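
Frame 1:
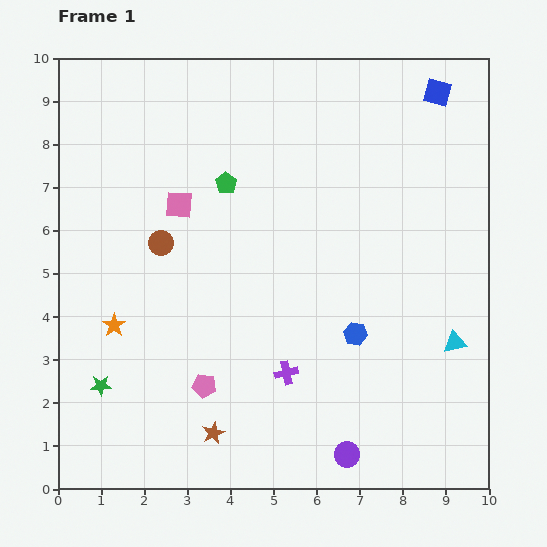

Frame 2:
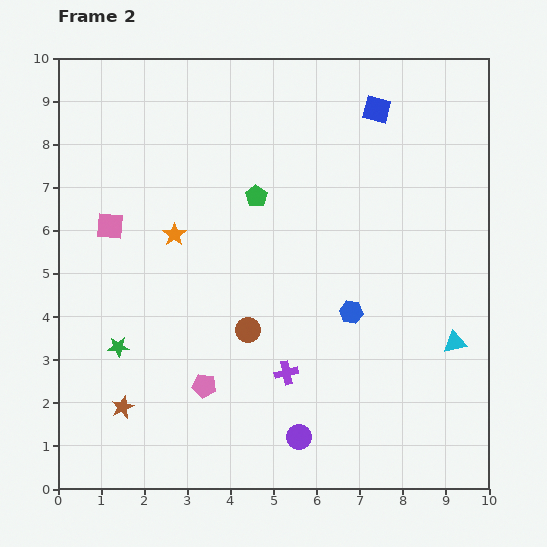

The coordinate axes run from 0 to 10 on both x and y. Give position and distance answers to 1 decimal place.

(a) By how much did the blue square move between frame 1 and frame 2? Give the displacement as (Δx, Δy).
(-1.4, -0.4)

The blue square was at (8.8, 9.2) in frame 1 and (7.4, 8.8) in frame 2.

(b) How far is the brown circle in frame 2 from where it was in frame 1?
2.8

The brown circle moved from (2.4, 5.7) to (4.4, 3.7), a distance of √(2.0² + 2.0²) ≈ 2.8.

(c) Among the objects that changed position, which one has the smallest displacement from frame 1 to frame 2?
the blue hexagon

(moved 0.5)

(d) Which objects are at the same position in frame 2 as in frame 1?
the purple cross, the cyan triangle, the pink pentagon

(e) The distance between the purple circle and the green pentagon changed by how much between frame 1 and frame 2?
-1.2

Distance in frame 1: 6.9. Distance in frame 2: 5.7.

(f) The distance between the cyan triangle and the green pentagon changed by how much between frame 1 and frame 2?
-0.8

Distance in frame 1: 6.5. Distance in frame 2: 5.7.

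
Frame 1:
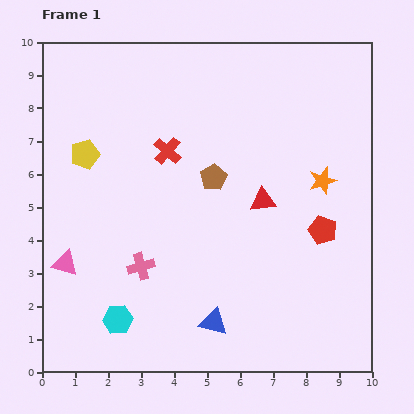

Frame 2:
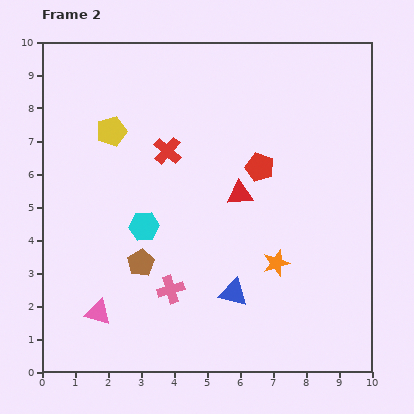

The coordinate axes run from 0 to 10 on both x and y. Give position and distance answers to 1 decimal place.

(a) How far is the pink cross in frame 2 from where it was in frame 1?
1.1

The pink cross moved from (3.0, 3.2) to (3.9, 2.5), a distance of √(0.9² + 0.7²) ≈ 1.1.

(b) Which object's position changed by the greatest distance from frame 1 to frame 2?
the brown pentagon

(moved 3.4; next 2.9)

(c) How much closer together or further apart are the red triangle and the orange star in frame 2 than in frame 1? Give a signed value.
+0.5

Distance in frame 1: 1.9. Distance in frame 2: 2.4.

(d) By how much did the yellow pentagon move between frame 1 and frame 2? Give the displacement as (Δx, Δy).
(0.8, 0.7)

The yellow pentagon was at (1.3, 6.6) in frame 1 and (2.1, 7.3) in frame 2.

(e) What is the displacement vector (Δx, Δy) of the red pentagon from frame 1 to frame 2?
(-1.9, 1.9)

The red pentagon was at (8.5, 4.3) in frame 1 and (6.6, 6.2) in frame 2.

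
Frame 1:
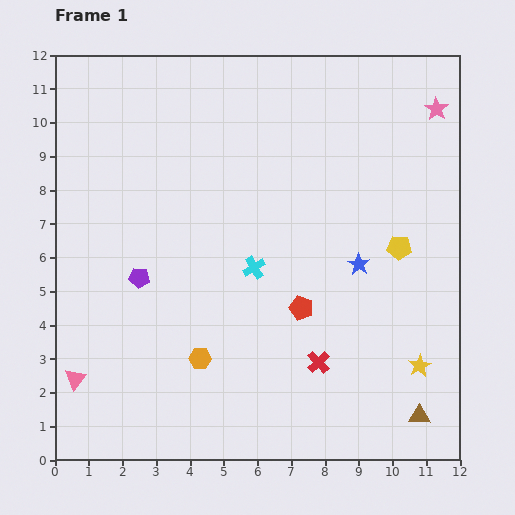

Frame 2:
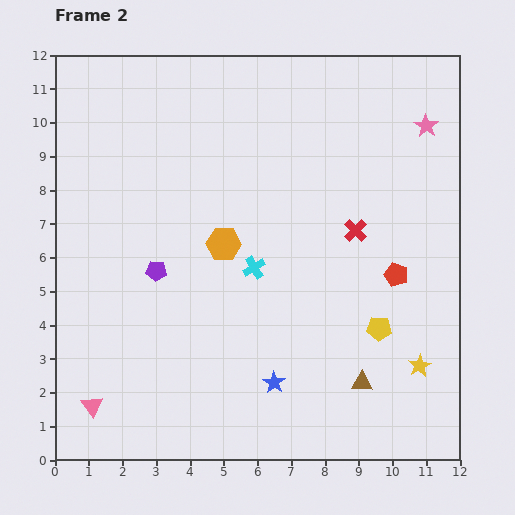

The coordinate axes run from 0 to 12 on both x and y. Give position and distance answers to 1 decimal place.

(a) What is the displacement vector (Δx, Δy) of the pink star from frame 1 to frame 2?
(-0.3, -0.5)

The pink star was at (11.3, 10.4) in frame 1 and (11.0, 9.9) in frame 2.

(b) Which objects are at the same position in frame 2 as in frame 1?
the cyan cross, the yellow star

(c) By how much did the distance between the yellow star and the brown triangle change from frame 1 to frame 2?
+0.3

Distance in frame 1: 1.5. Distance in frame 2: 1.8.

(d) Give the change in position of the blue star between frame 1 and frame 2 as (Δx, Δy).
(-2.5, -3.5)

The blue star was at (9.0, 5.8) in frame 1 and (6.5, 2.3) in frame 2.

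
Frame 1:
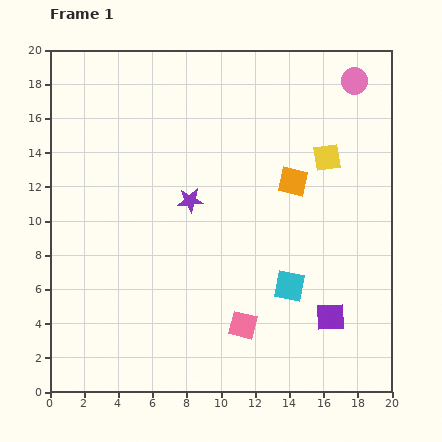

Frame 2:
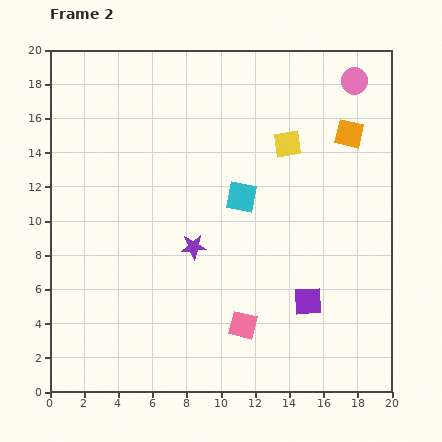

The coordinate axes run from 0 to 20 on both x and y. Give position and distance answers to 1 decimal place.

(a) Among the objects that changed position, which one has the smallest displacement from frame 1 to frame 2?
the purple square

(moved 1.6)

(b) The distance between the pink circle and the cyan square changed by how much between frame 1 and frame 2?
-3.1

Distance in frame 1: 12.6. Distance in frame 2: 9.5.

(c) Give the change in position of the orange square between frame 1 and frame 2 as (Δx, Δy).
(3.3, 2.8)

The orange square was at (14.2, 12.3) in frame 1 and (17.5, 15.1) in frame 2.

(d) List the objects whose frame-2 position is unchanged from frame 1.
the pink circle, the pink square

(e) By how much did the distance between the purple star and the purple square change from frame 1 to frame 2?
-3.3

Distance in frame 1: 10.7. Distance in frame 2: 7.4.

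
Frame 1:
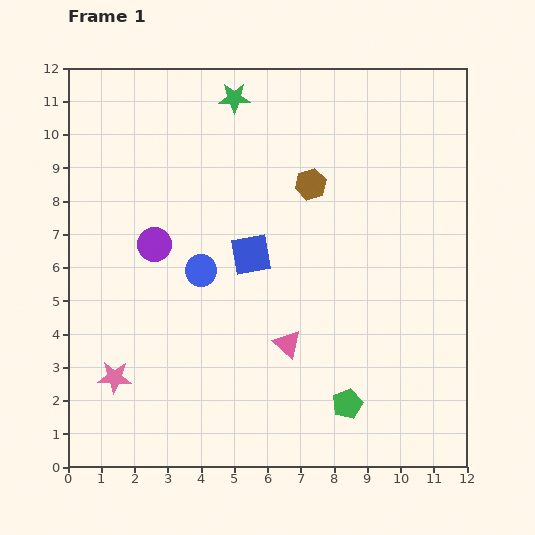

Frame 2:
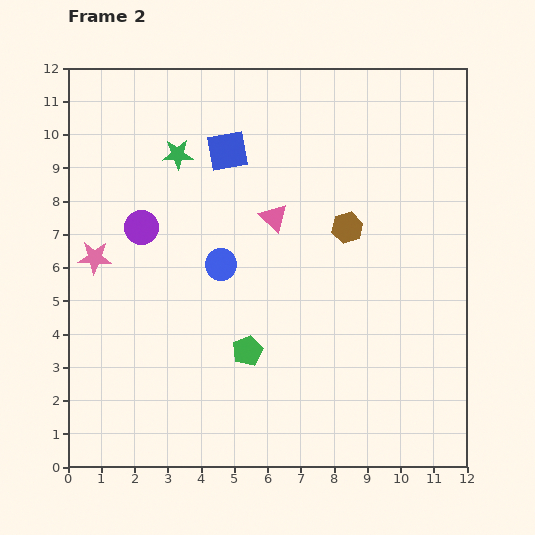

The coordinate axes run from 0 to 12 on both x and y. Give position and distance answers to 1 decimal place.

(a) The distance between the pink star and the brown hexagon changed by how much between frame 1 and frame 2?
-0.6

Distance in frame 1: 8.3. Distance in frame 2: 7.7.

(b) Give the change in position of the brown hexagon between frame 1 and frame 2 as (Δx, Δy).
(1.1, -1.3)

The brown hexagon was at (7.3, 8.5) in frame 1 and (8.4, 7.2) in frame 2.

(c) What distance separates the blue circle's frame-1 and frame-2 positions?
0.6

The blue circle moved from (4.0, 5.9) to (4.6, 6.1), a distance of √(0.6² + 0.2²) ≈ 0.6.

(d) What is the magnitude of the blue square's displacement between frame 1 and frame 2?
3.2

The blue square moved from (5.5, 6.4) to (4.8, 9.5), a distance of √(0.7² + 3.1²) ≈ 3.2.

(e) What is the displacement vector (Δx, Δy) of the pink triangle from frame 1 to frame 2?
(-0.4, 3.8)

The pink triangle was at (6.6, 3.7) in frame 1 and (6.2, 7.5) in frame 2.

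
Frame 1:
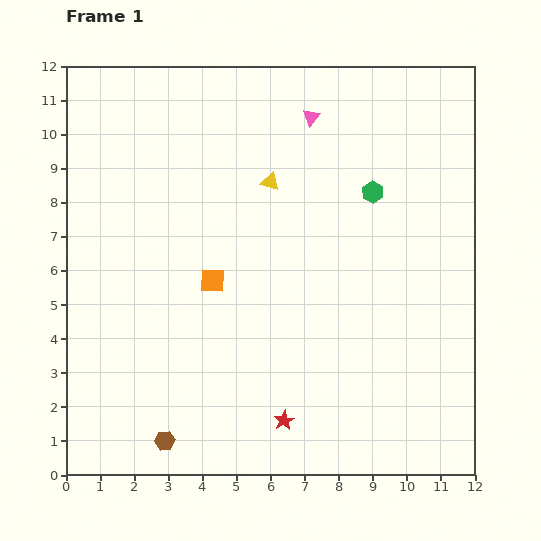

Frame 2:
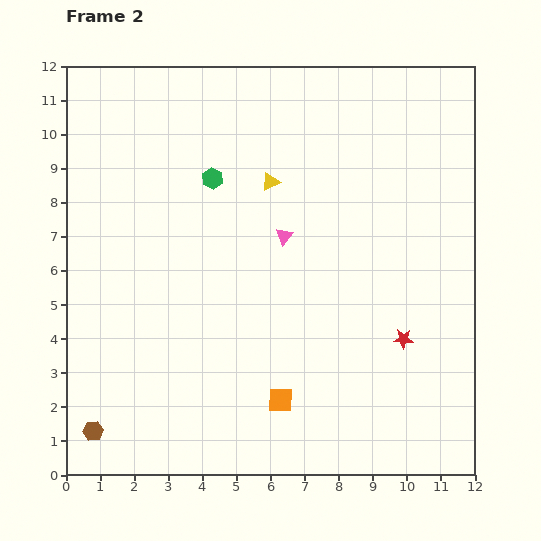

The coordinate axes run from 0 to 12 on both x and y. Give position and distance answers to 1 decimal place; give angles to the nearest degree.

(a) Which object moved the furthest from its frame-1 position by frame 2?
the green hexagon

(moved 4.7; next 4.2)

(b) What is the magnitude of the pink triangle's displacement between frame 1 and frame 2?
3.6

The pink triangle moved from (7.2, 10.5) to (6.4, 7.0), a distance of √(0.8² + 3.5²) ≈ 3.6.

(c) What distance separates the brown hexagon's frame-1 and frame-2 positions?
2.1

The brown hexagon moved from (2.9, 1.0) to (0.8, 1.3), a distance of √(2.1² + 0.3²) ≈ 2.1.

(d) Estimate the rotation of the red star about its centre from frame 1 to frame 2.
30° clockwise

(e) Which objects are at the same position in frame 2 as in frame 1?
the yellow triangle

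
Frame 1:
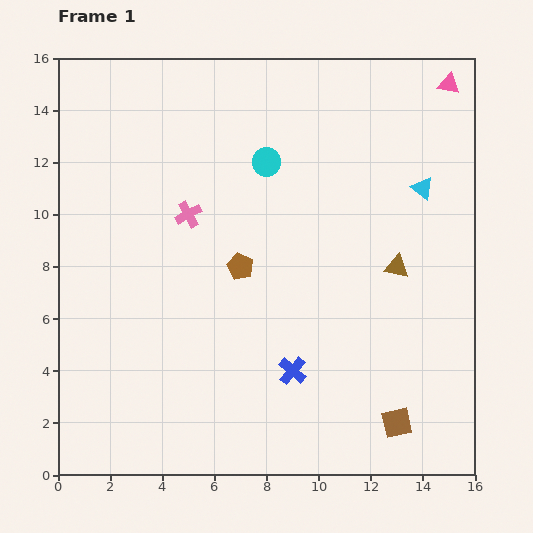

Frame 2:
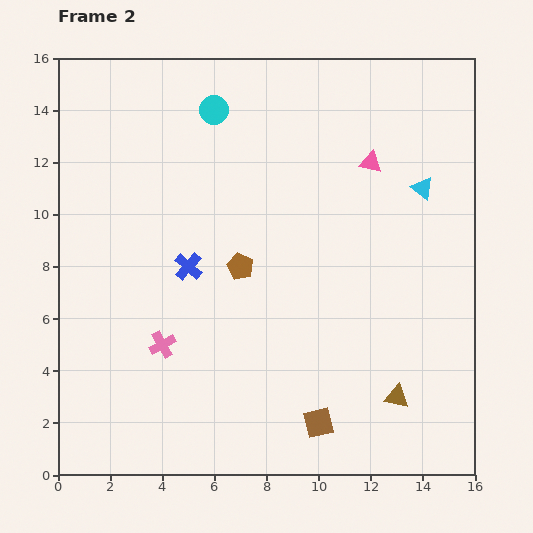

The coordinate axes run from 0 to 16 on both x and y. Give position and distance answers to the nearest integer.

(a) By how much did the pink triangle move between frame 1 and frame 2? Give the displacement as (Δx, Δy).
(-3, -3)

The pink triangle was at (15, 15) in frame 1 and (12, 12) in frame 2.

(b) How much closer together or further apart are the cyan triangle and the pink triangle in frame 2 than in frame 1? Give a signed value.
-2

Distance in frame 1: 4. Distance in frame 2: 2.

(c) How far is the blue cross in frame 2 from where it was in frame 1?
6

The blue cross moved from (9, 4) to (5, 8), a distance of √(4² + 4²) ≈ 6.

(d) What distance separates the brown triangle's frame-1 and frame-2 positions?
5

The brown triangle moved from (13, 8) to (13, 3), a distance of √(0² + 5²) ≈ 5.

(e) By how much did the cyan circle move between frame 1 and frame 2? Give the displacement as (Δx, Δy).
(-2, 2)

The cyan circle was at (8, 12) in frame 1 and (6, 14) in frame 2.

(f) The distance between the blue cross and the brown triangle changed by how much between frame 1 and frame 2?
+3

Distance in frame 1: 6. Distance in frame 2: 9.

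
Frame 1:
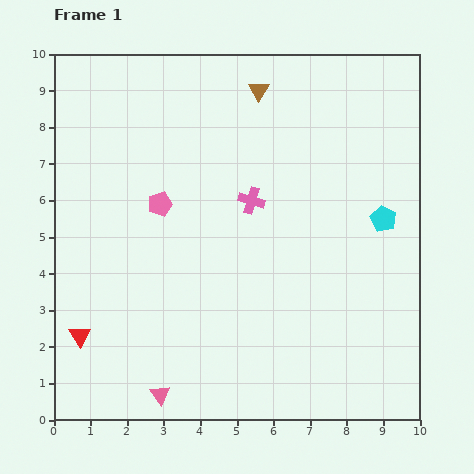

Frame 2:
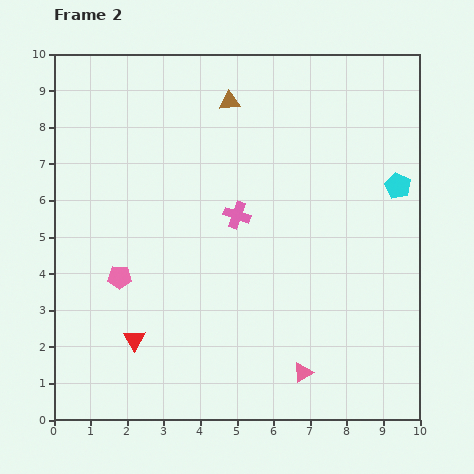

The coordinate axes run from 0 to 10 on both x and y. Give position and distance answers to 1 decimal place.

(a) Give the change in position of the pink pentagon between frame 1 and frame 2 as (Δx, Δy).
(-1.1, -2.0)

The pink pentagon was at (2.9, 5.9) in frame 1 and (1.8, 3.9) in frame 2.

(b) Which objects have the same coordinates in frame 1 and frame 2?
none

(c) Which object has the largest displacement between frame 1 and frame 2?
the pink triangle

(moved 3.9; next 2.3)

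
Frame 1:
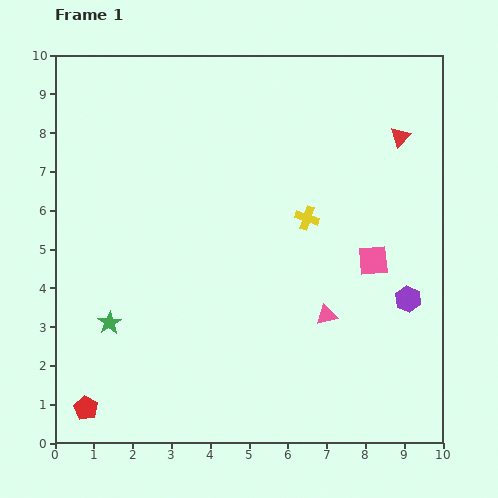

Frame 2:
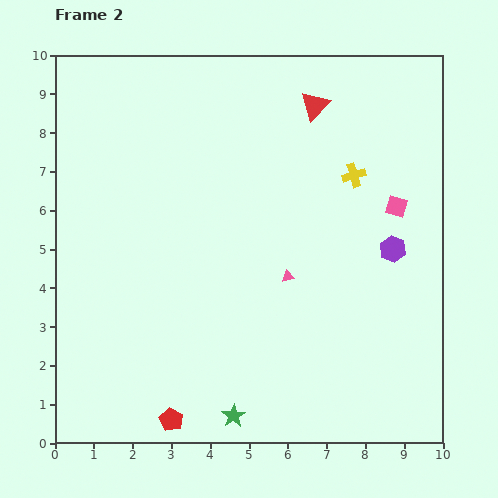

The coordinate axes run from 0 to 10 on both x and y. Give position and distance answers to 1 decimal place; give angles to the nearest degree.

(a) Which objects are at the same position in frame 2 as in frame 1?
none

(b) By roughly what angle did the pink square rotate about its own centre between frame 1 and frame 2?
21° clockwise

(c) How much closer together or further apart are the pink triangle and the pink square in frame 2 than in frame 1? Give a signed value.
+1.5

Distance in frame 1: 1.8. Distance in frame 2: 3.3.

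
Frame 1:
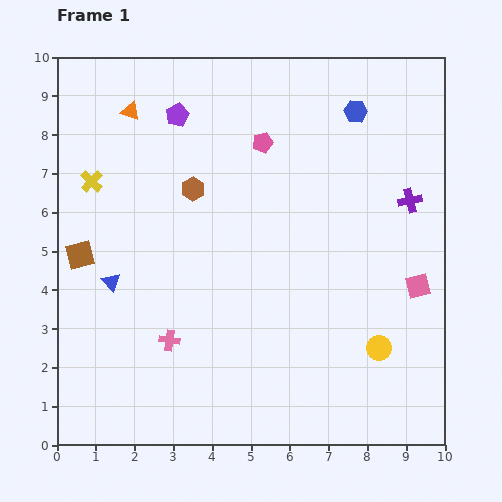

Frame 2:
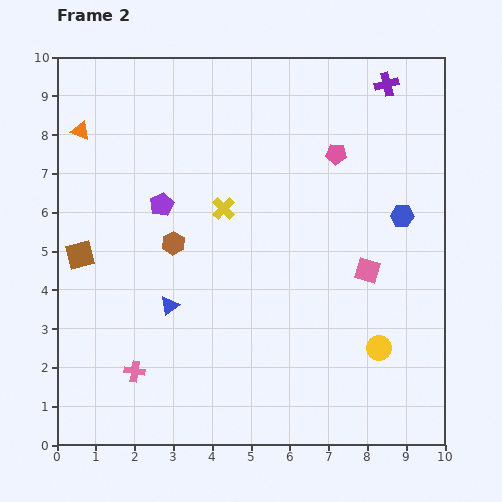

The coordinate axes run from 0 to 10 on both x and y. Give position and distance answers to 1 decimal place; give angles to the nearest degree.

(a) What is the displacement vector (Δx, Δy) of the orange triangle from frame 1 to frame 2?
(-1.3, -0.5)

The orange triangle was at (1.9, 8.6) in frame 1 and (0.6, 8.1) in frame 2.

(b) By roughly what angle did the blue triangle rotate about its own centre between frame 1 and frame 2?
37° clockwise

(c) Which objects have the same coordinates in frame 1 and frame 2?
the brown square, the yellow circle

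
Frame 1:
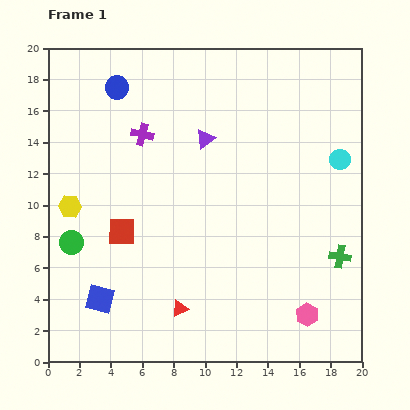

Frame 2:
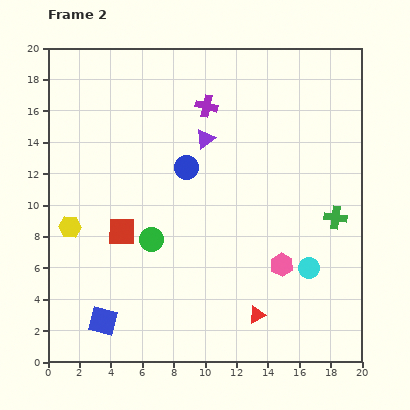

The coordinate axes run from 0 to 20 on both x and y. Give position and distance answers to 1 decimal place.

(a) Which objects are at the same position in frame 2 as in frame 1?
the purple triangle, the red square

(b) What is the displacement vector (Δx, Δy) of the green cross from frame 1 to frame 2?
(-0.3, 2.5)

The green cross was at (18.6, 6.7) in frame 1 and (18.3, 9.2) in frame 2.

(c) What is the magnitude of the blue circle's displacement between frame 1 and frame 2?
6.7

The blue circle moved from (4.4, 17.5) to (8.8, 12.4), a distance of √(4.4² + 5.1²) ≈ 6.7.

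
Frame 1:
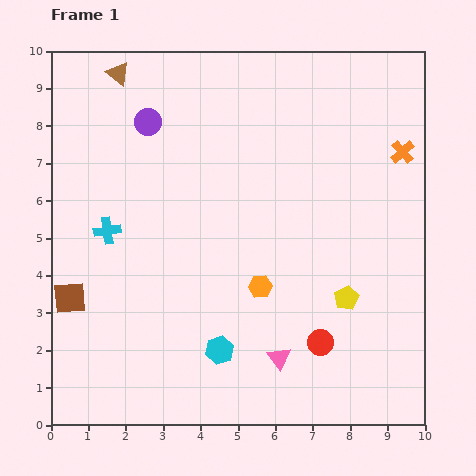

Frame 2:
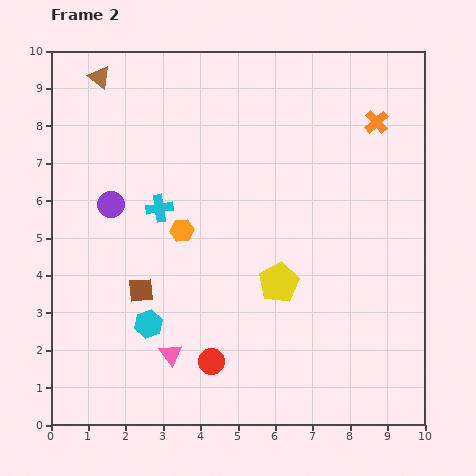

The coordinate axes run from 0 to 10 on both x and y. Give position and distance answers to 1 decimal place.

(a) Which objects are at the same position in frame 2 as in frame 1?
none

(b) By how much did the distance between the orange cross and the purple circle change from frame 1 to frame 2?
+0.6

Distance in frame 1: 6.8. Distance in frame 2: 7.4.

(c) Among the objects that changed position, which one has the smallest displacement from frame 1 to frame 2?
the brown triangle

(moved 0.5)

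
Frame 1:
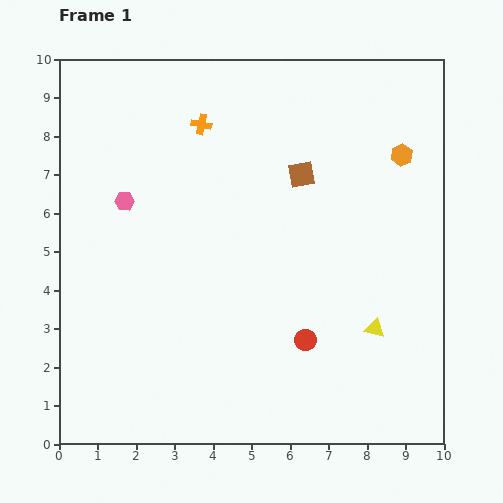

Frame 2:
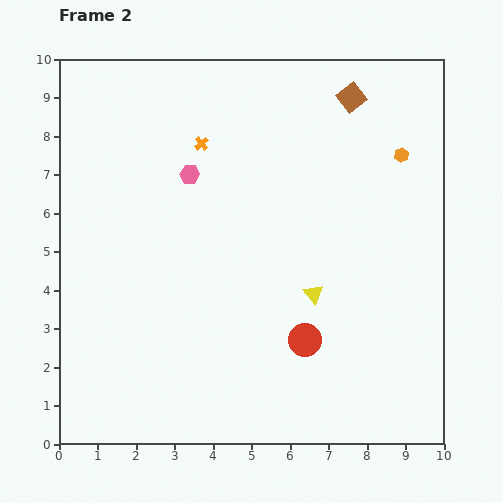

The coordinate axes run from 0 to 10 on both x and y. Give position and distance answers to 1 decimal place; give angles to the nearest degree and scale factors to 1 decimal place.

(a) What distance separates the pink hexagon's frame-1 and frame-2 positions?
1.8

The pink hexagon moved from (1.7, 6.3) to (3.4, 7.0), a distance of √(1.7² + 0.7²) ≈ 1.8.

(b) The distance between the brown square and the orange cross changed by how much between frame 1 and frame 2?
+1.2

Distance in frame 1: 2.9. Distance in frame 2: 4.1.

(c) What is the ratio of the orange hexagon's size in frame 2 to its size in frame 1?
0.7×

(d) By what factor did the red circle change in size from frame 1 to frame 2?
1.5×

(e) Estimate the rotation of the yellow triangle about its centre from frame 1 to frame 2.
36° clockwise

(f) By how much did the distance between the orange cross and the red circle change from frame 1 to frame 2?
-0.4

Distance in frame 1: 6.2. Distance in frame 2: 5.8.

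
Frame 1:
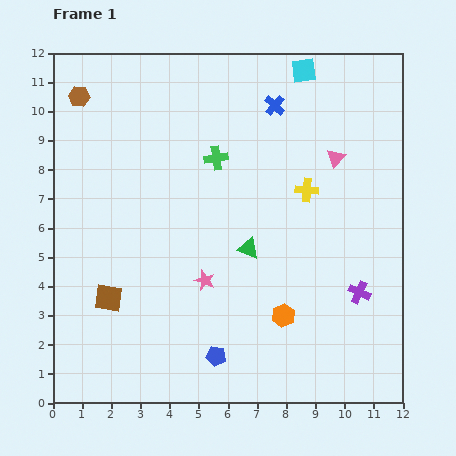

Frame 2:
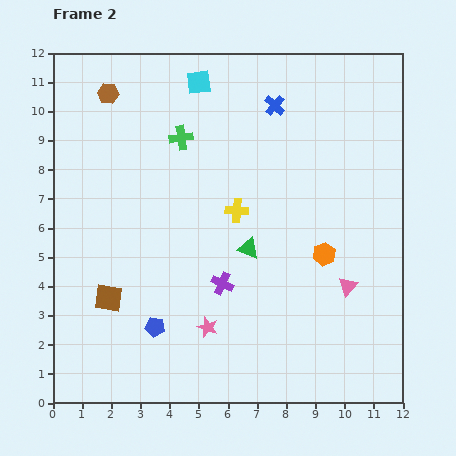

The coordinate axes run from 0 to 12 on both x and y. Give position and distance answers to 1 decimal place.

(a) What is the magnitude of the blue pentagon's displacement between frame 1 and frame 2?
2.3

The blue pentagon moved from (5.6, 1.6) to (3.5, 2.6), a distance of √(2.1² + 1.0²) ≈ 2.3.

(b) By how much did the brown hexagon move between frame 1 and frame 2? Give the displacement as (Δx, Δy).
(1.0, 0.1)

The brown hexagon was at (0.9, 10.5) in frame 1 and (1.9, 10.6) in frame 2.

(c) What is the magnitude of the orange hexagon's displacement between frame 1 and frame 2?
2.5

The orange hexagon moved from (7.9, 3.0) to (9.3, 5.1), a distance of √(1.4² + 2.1²) ≈ 2.5.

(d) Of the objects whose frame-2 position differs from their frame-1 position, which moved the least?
the brown hexagon

(moved 1.0)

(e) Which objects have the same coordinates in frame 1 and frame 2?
the brown square, the blue cross, the green triangle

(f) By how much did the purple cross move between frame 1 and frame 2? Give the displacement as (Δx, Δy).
(-4.7, 0.3)

The purple cross was at (10.5, 3.8) in frame 1 and (5.8, 4.1) in frame 2.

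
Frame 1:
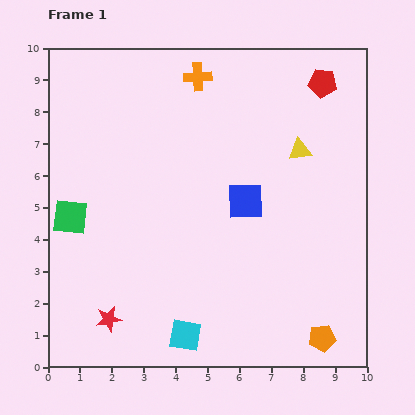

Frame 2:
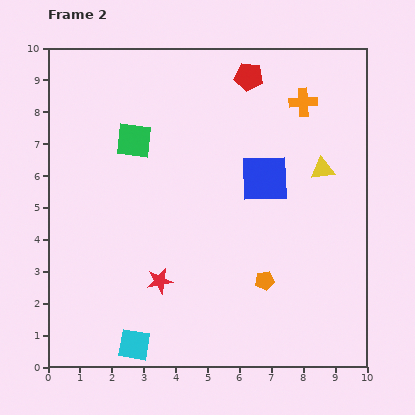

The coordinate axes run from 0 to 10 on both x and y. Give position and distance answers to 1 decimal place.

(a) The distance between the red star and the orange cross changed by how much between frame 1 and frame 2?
-0.9

Distance in frame 1: 8.1. Distance in frame 2: 7.2.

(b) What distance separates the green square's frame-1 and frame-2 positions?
3.1

The green square moved from (0.7, 4.7) to (2.7, 7.1), a distance of √(2.0² + 2.4²) ≈ 3.1.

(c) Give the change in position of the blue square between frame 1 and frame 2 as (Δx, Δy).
(0.6, 0.7)

The blue square was at (6.2, 5.2) in frame 1 and (6.8, 5.9) in frame 2.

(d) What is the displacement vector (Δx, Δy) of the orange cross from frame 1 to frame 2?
(3.3, -0.8)

The orange cross was at (4.7, 9.1) in frame 1 and (8.0, 8.3) in frame 2.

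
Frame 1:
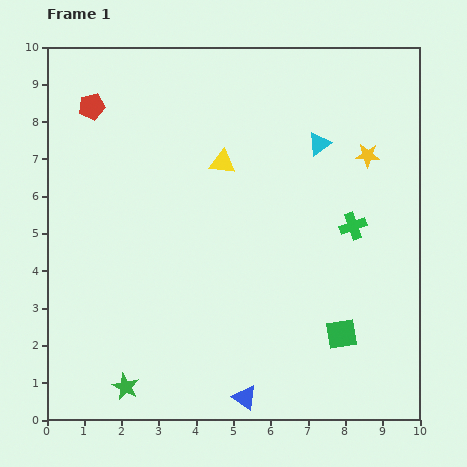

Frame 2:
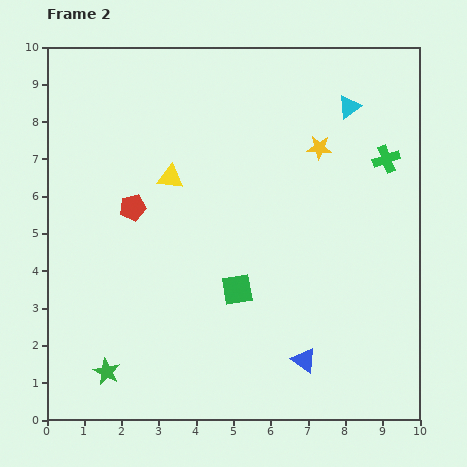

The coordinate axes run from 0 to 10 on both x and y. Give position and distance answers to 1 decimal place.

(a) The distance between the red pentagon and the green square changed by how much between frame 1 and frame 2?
-5.5

Distance in frame 1: 9.1. Distance in frame 2: 3.6.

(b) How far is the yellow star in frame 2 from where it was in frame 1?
1.3

The yellow star moved from (8.6, 7.1) to (7.3, 7.3), a distance of √(1.3² + 0.2²) ≈ 1.3.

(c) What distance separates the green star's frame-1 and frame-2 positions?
0.6

The green star moved from (2.1, 0.9) to (1.6, 1.3), a distance of √(0.5² + 0.4²) ≈ 0.6.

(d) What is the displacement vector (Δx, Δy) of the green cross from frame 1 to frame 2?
(0.9, 1.8)

The green cross was at (8.2, 5.2) in frame 1 and (9.1, 7.0) in frame 2.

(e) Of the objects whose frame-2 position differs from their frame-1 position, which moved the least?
the green star

(moved 0.6)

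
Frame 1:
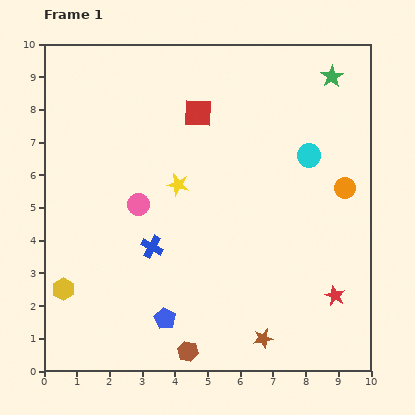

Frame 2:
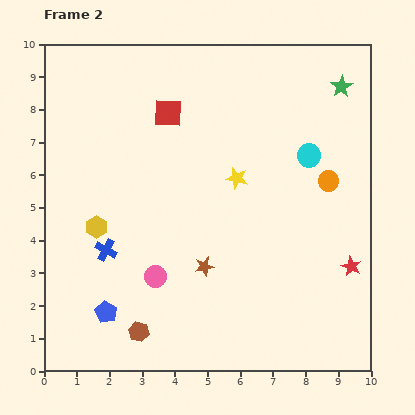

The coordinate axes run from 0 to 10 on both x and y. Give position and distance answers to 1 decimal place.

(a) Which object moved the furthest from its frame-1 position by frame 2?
the brown star

(moved 2.8; next 2.3)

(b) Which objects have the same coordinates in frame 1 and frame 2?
the cyan circle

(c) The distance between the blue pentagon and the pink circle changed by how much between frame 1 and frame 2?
-1.7

Distance in frame 1: 3.6. Distance in frame 2: 1.9.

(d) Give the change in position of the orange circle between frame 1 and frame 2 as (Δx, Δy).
(-0.5, 0.2)

The orange circle was at (9.2, 5.6) in frame 1 and (8.7, 5.8) in frame 2.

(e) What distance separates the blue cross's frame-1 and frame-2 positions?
1.4

The blue cross moved from (3.3, 3.8) to (1.9, 3.7), a distance of √(1.4² + 0.1²) ≈ 1.4.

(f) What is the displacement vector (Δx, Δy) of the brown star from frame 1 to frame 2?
(-1.8, 2.2)

The brown star was at (6.7, 1.0) in frame 1 and (4.9, 3.2) in frame 2.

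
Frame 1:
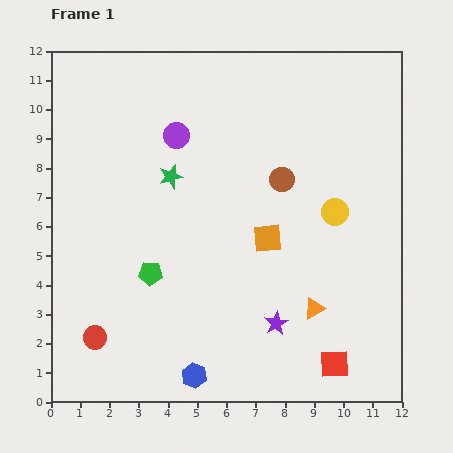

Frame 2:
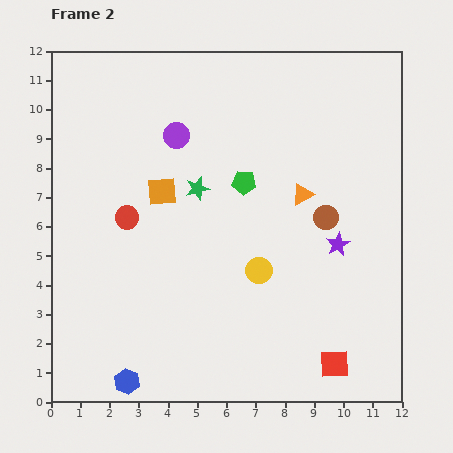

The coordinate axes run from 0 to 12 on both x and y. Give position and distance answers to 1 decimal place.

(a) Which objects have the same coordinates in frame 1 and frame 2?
the purple circle, the red square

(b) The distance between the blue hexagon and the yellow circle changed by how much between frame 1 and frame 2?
-1.5

Distance in frame 1: 7.4. Distance in frame 2: 5.9.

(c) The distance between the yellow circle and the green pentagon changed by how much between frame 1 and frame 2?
-3.6

Distance in frame 1: 6.6. Distance in frame 2: 3.0.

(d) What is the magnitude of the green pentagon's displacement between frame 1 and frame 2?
4.5

The green pentagon moved from (3.4, 4.4) to (6.6, 7.5), a distance of √(3.2² + 3.1²) ≈ 4.5.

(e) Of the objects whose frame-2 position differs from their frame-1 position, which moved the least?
the green star

(moved 1.0)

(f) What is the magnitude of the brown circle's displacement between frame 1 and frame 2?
2.0

The brown circle moved from (7.9, 7.6) to (9.4, 6.3), a distance of √(1.5² + 1.3²) ≈ 2.0.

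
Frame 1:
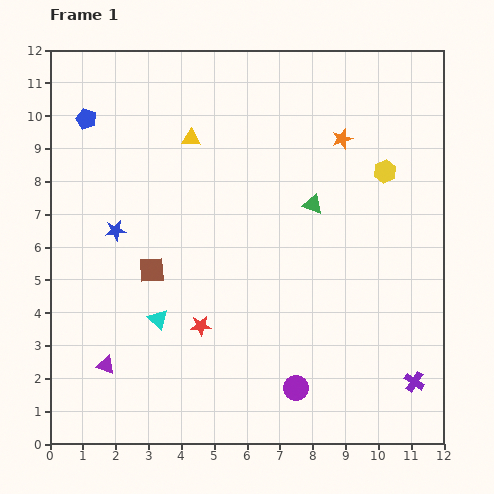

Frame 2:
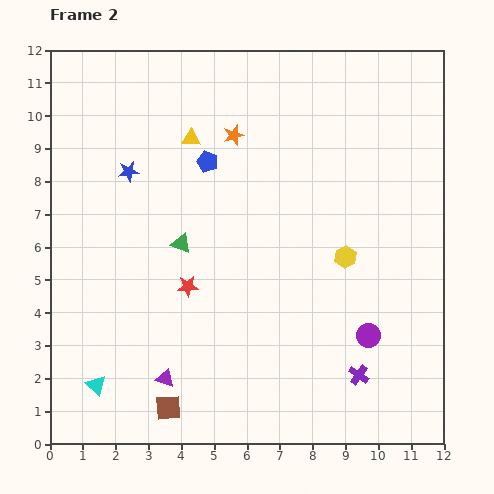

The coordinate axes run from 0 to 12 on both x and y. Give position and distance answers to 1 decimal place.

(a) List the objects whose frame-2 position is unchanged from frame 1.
the yellow triangle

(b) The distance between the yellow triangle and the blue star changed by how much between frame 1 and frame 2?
-1.5

Distance in frame 1: 3.6. Distance in frame 2: 2.1.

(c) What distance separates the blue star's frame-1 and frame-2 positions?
1.8

The blue star moved from (2.0, 6.5) to (2.4, 8.3), a distance of √(0.4² + 1.8²) ≈ 1.8.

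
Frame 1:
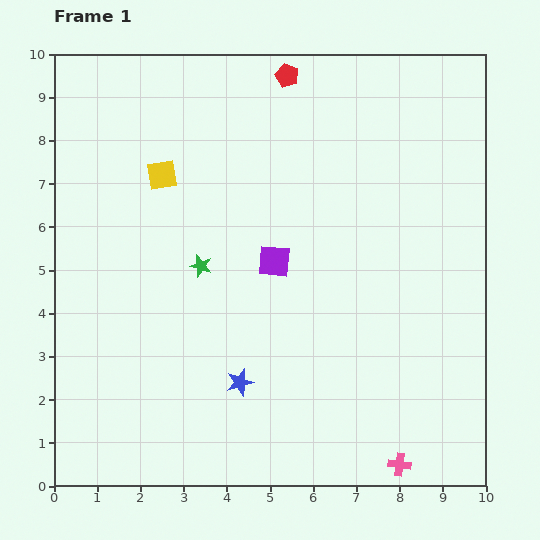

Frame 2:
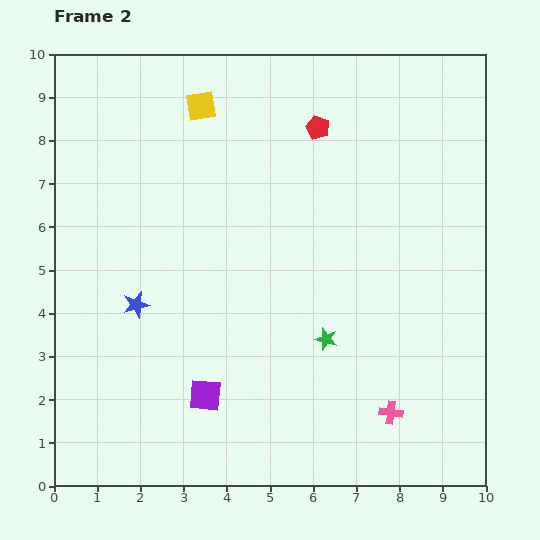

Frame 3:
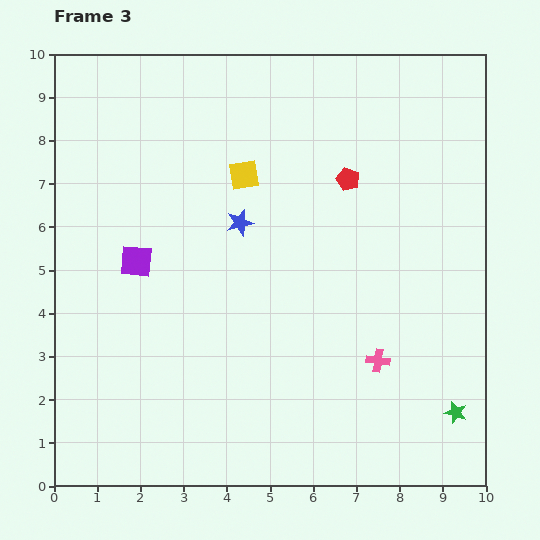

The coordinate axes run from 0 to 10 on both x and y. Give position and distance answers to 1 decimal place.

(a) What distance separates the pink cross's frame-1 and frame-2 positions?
1.2

The pink cross moved from (8.0, 0.5) to (7.8, 1.7), a distance of √(0.2² + 1.2²) ≈ 1.2.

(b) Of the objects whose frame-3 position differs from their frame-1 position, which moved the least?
the yellow square

(moved 1.9)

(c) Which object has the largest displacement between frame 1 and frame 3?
the green star

(moved 6.8; next 3.7)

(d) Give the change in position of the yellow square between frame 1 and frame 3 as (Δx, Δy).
(1.9, 0.0)

The yellow square was at (2.5, 7.2) in frame 1 and (4.4, 7.2) in frame 3.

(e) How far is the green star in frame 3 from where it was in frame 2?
3.4

The green star moved from (6.3, 3.4) to (9.3, 1.7), a distance of √(3.0² + 1.7²) ≈ 3.4.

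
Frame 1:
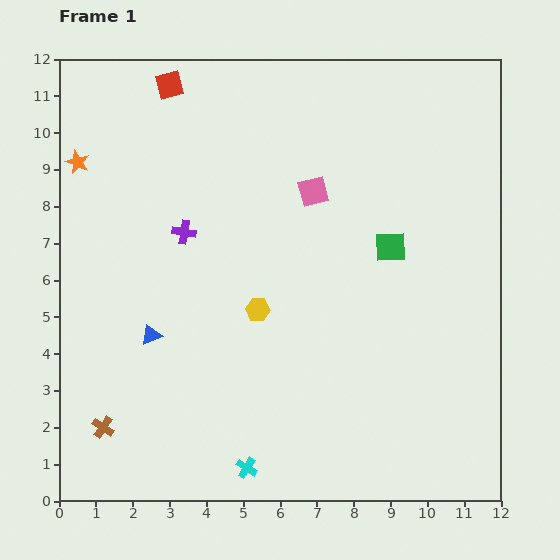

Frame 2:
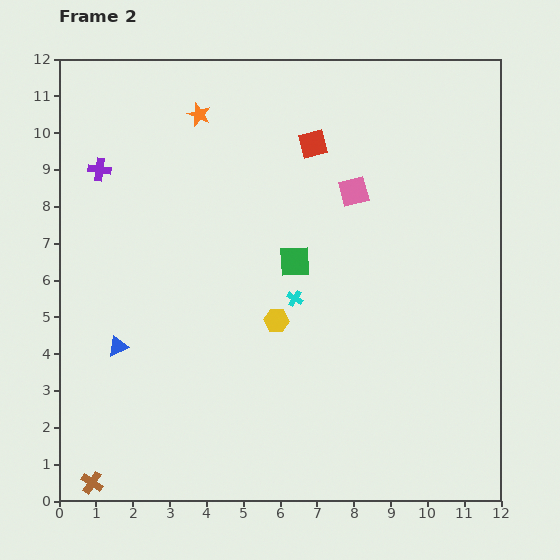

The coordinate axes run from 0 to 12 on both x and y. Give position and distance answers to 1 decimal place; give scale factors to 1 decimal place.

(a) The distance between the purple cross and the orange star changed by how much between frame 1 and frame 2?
-0.4

Distance in frame 1: 3.5. Distance in frame 2: 3.1.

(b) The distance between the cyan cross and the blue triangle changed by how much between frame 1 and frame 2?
+0.6

Distance in frame 1: 4.4. Distance in frame 2: 5.0.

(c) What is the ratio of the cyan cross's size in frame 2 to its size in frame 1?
0.7×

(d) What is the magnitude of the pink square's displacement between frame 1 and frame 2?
1.1

The pink square moved from (6.9, 8.4) to (8.0, 8.4), a distance of √(1.1² + 0.0²) ≈ 1.1.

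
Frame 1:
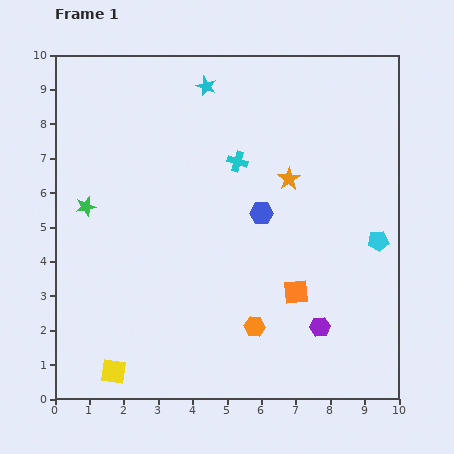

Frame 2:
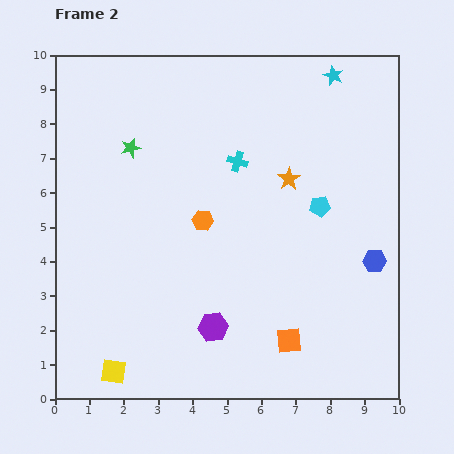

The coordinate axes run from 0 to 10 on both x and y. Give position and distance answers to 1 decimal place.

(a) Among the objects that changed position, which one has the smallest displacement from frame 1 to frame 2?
the orange square

(moved 1.4)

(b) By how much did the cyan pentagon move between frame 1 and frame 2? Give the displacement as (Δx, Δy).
(-1.7, 1.0)

The cyan pentagon was at (9.4, 4.6) in frame 1 and (7.7, 5.6) in frame 2.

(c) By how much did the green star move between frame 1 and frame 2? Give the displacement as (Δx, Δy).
(1.3, 1.7)

The green star was at (0.9, 5.6) in frame 1 and (2.2, 7.3) in frame 2.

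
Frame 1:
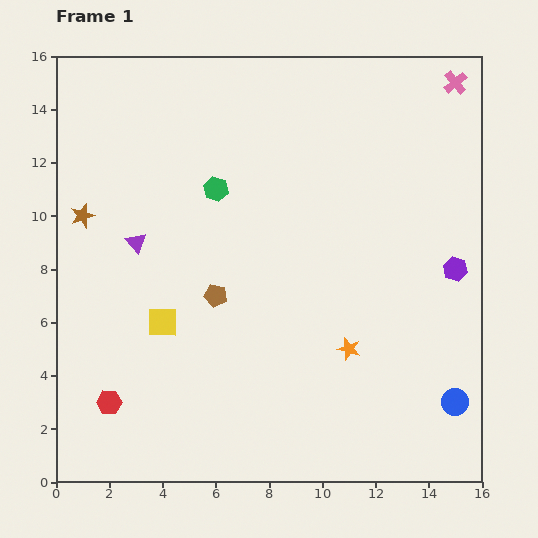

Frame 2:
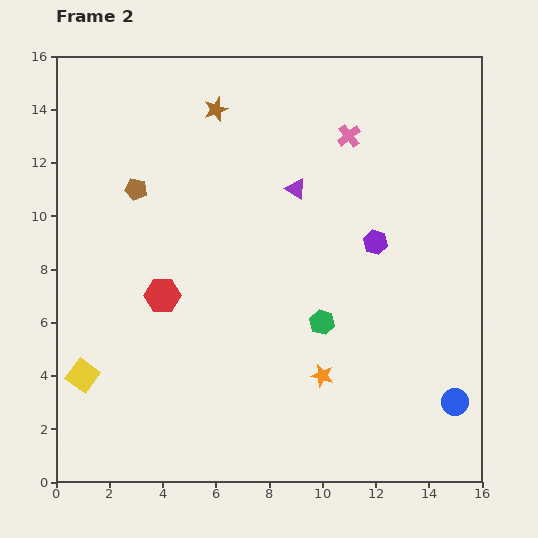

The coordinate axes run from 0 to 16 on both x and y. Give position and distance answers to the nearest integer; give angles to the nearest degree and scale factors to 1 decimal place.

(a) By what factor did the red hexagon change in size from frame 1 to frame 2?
1.4×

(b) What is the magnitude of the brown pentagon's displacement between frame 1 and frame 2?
5

The brown pentagon moved from (6, 7) to (3, 11), a distance of √(3² + 4²) ≈ 5.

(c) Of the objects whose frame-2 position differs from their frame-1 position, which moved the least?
the orange star

(moved 1)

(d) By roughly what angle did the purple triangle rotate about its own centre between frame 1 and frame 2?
17° counter-clockwise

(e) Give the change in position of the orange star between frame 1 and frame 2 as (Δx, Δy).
(-1, -1)

The orange star was at (11, 5) in frame 1 and (10, 4) in frame 2.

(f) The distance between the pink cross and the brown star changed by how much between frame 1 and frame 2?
-10

Distance in frame 1: 15. Distance in frame 2: 5.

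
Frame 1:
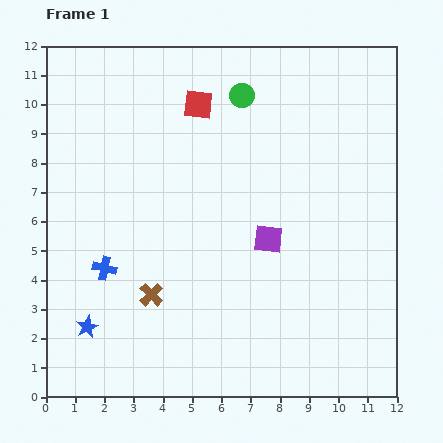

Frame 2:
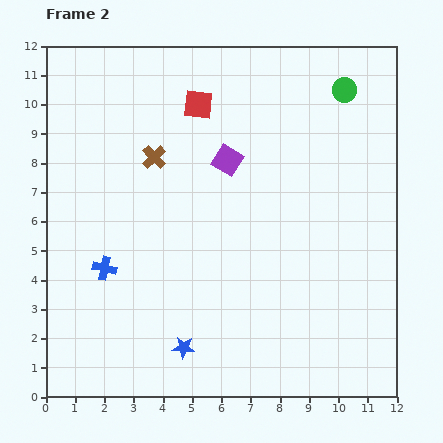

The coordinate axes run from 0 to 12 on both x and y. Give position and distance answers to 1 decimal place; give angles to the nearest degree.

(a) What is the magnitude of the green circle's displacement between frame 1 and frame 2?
3.5

The green circle moved from (6.7, 10.3) to (10.2, 10.5), a distance of √(3.5² + 0.2²) ≈ 3.5.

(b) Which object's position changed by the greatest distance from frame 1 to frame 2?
the brown cross

(moved 4.7; next 3.5)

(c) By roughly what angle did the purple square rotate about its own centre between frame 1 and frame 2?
25° clockwise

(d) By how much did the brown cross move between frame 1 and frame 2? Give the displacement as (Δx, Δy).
(0.1, 4.7)

The brown cross was at (3.6, 3.5) in frame 1 and (3.7, 8.2) in frame 2.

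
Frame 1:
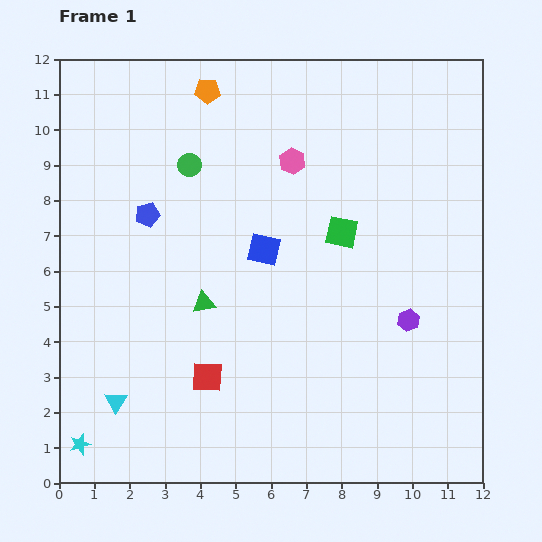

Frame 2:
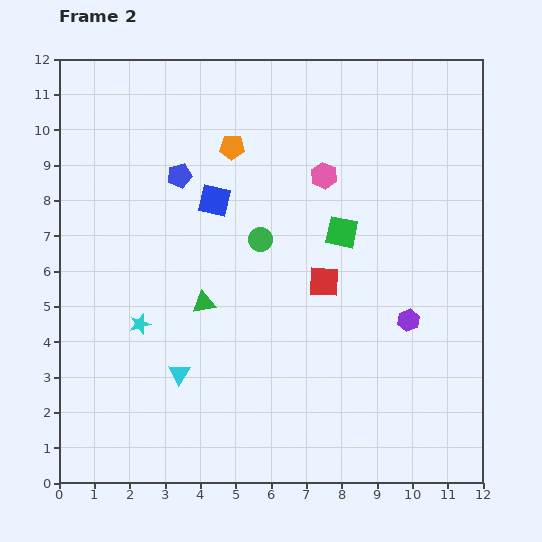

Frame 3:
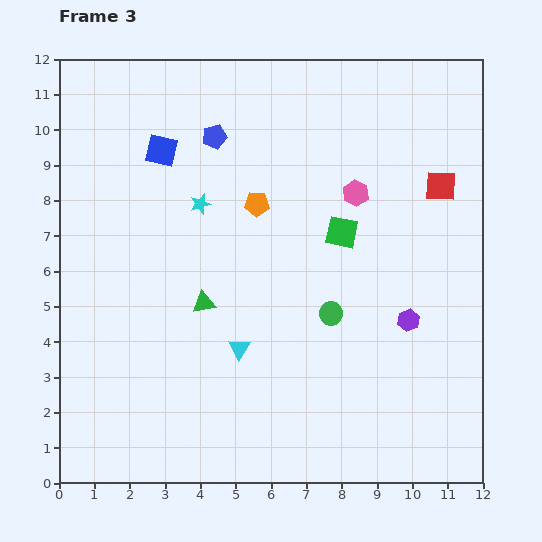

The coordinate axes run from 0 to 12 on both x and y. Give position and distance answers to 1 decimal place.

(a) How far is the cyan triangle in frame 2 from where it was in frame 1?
2.0

The cyan triangle moved from (1.6, 2.3) to (3.4, 3.1), a distance of √(1.8² + 0.8²) ≈ 2.0.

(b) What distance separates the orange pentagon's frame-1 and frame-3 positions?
3.5

The orange pentagon moved from (4.2, 11.1) to (5.6, 7.9), a distance of √(1.4² + 3.2²) ≈ 3.5.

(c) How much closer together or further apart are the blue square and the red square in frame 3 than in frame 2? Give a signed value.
+4.1

Distance in frame 2: 3.9. Distance in frame 3: 8.0.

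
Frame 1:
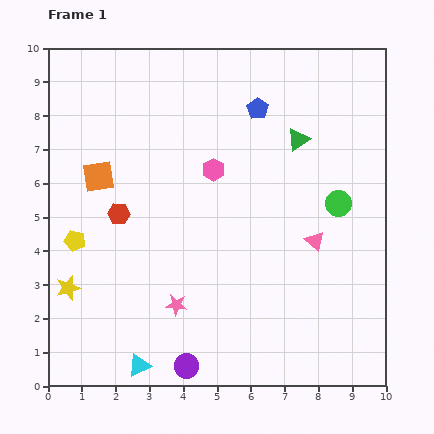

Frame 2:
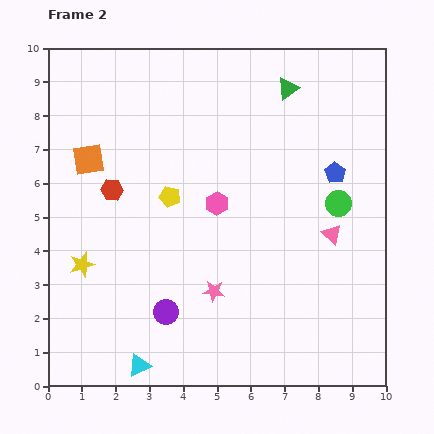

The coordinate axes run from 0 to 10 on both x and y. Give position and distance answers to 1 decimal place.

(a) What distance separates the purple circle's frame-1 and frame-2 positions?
1.7

The purple circle moved from (4.1, 0.6) to (3.5, 2.2), a distance of √(0.6² + 1.6²) ≈ 1.7.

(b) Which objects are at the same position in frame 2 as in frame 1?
the green circle, the cyan triangle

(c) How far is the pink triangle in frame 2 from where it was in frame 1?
0.5

The pink triangle moved from (7.9, 4.3) to (8.4, 4.5), a distance of √(0.5² + 0.2²) ≈ 0.5.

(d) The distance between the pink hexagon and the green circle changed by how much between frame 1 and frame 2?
-0.2

Distance in frame 1: 3.8. Distance in frame 2: 3.6.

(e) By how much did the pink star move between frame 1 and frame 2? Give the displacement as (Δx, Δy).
(1.1, 0.4)

The pink star was at (3.8, 2.4) in frame 1 and (4.9, 2.8) in frame 2.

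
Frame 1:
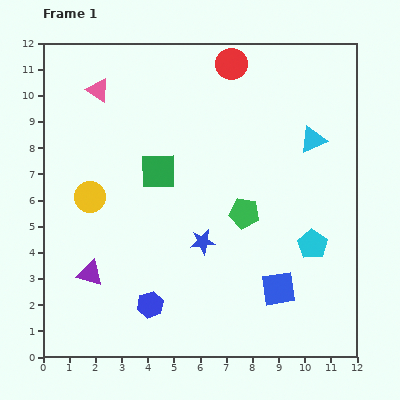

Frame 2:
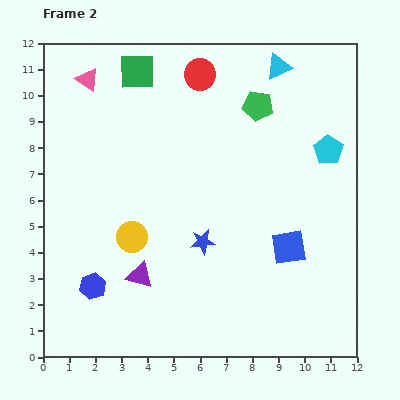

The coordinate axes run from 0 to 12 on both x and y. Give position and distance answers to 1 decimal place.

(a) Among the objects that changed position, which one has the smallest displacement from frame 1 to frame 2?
the pink triangle

(moved 0.6)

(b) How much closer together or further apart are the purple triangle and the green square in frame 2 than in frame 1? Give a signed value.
+3.1

Distance in frame 1: 4.7. Distance in frame 2: 7.8.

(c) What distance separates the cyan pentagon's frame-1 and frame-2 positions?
3.6

The cyan pentagon moved from (10.3, 4.3) to (10.9, 7.9), a distance of √(0.6² + 3.6²) ≈ 3.6.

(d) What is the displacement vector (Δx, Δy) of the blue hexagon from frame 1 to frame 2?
(-2.2, 0.7)

The blue hexagon was at (4.1, 2.0) in frame 1 and (1.9, 2.7) in frame 2.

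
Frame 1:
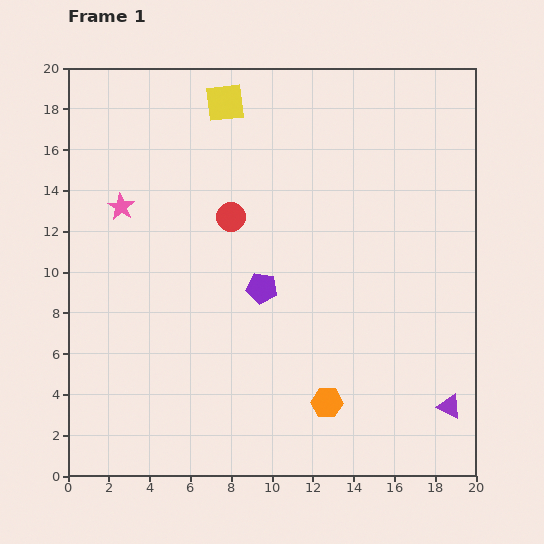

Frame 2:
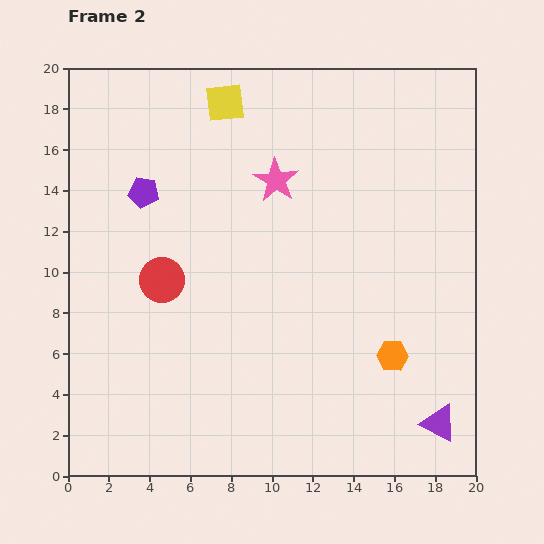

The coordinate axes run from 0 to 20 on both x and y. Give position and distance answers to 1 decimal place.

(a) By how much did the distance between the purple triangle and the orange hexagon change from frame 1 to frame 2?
-2.0

Distance in frame 1: 6.0. Distance in frame 2: 4.0.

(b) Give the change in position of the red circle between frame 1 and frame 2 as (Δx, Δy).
(-3.4, -3.1)

The red circle was at (8.0, 12.7) in frame 1 and (4.6, 9.6) in frame 2.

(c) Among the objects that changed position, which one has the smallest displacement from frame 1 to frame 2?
the purple triangle

(moved 0.9)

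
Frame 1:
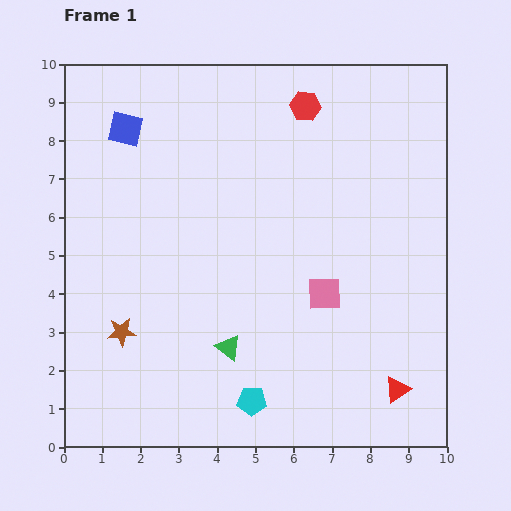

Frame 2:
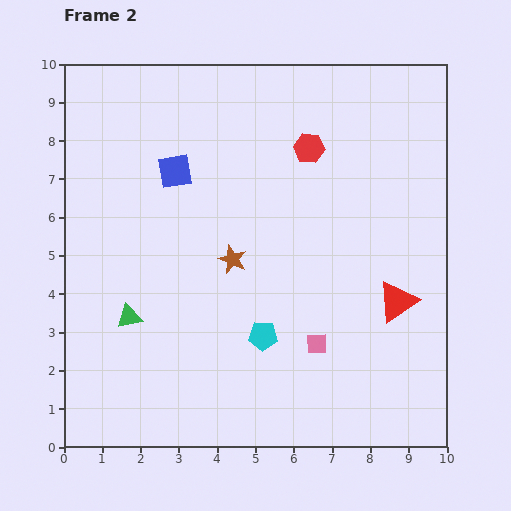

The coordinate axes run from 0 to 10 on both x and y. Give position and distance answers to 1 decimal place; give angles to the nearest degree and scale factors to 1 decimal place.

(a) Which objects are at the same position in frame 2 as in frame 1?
none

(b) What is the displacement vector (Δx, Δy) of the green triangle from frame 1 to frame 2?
(-2.6, 0.8)

The green triangle was at (4.3, 2.6) in frame 1 and (1.7, 3.4) in frame 2.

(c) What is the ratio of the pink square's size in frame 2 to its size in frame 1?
0.6×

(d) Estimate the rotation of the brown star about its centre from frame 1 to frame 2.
27° clockwise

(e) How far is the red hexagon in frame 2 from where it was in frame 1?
1.1

The red hexagon moved from (6.3, 8.9) to (6.4, 7.8), a distance of √(0.1² + 1.1²) ≈ 1.1.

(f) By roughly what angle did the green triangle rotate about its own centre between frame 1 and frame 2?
48° counter-clockwise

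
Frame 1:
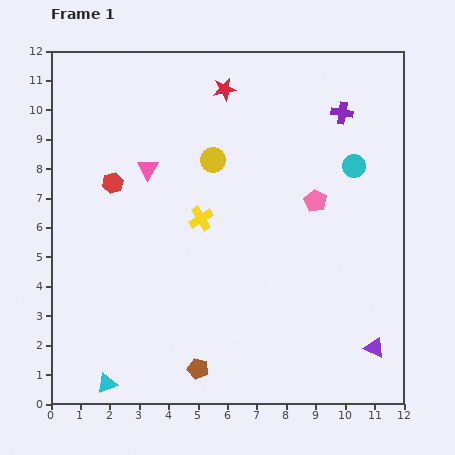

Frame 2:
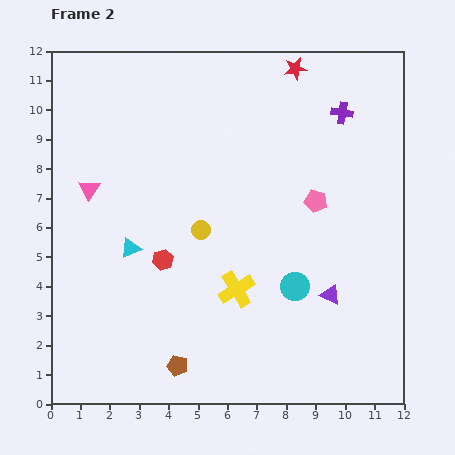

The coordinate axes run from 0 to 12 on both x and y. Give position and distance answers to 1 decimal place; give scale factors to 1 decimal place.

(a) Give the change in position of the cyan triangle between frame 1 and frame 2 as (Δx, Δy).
(0.8, 4.6)

The cyan triangle was at (1.9, 0.7) in frame 1 and (2.7, 5.3) in frame 2.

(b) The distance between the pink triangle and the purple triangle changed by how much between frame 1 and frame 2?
-0.8

Distance in frame 1: 9.8. Distance in frame 2: 9.0.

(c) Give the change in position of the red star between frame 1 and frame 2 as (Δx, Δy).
(2.4, 0.7)

The red star was at (5.9, 10.7) in frame 1 and (8.3, 11.4) in frame 2.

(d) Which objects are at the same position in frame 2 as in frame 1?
the pink pentagon, the purple cross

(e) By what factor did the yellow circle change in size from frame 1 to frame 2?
0.7×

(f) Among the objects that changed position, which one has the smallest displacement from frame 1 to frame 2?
the brown pentagon

(moved 0.7)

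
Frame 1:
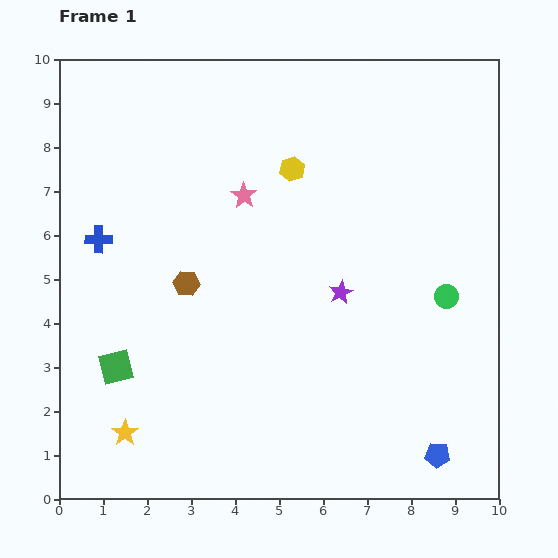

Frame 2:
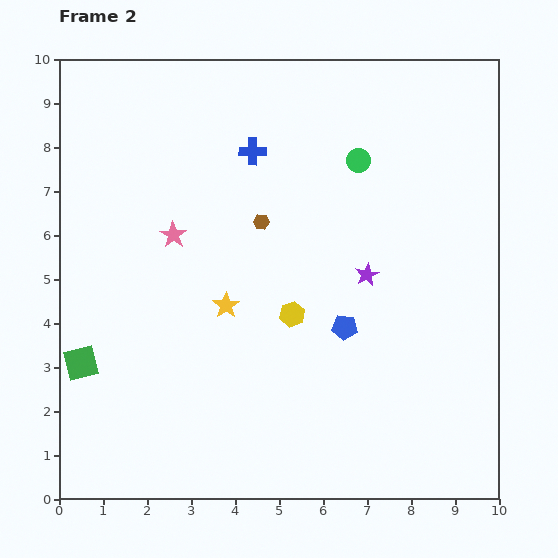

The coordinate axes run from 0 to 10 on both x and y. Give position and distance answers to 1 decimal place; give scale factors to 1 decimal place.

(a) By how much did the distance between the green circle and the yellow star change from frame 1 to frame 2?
-3.4

Distance in frame 1: 7.9. Distance in frame 2: 4.5.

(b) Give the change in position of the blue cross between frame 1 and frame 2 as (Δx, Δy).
(3.5, 2.0)

The blue cross was at (0.9, 5.9) in frame 1 and (4.4, 7.9) in frame 2.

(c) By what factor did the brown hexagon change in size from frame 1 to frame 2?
0.6×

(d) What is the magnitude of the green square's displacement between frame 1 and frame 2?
0.8

The green square moved from (1.3, 3.0) to (0.5, 3.1), a distance of √(0.8² + 0.1²) ≈ 0.8.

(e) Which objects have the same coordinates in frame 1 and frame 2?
none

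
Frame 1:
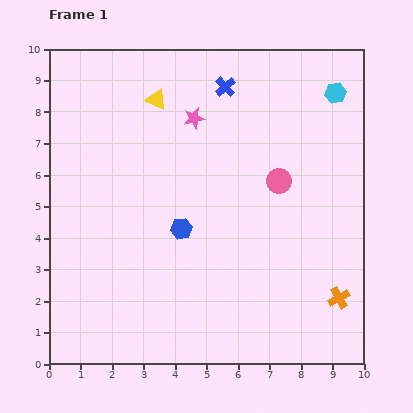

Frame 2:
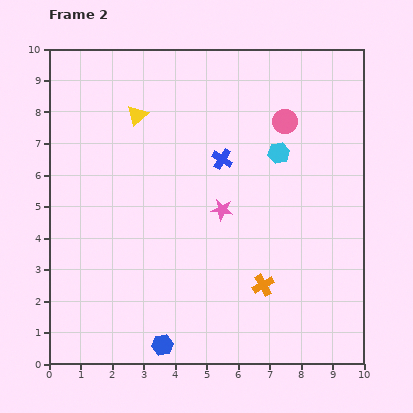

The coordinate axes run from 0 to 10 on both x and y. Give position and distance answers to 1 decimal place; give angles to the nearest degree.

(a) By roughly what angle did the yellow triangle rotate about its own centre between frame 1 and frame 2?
52° clockwise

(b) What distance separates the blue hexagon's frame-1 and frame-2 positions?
3.7

The blue hexagon moved from (4.2, 4.3) to (3.6, 0.6), a distance of √(0.6² + 3.7²) ≈ 3.7.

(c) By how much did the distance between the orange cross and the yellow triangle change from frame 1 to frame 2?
-1.9

Distance in frame 1: 8.6. Distance in frame 2: 6.7.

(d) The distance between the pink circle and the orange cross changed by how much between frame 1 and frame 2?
+1.0

Distance in frame 1: 4.2. Distance in frame 2: 5.2.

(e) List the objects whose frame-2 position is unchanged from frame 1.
none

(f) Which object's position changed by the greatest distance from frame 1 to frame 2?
the blue hexagon

(moved 3.7; next 3.0)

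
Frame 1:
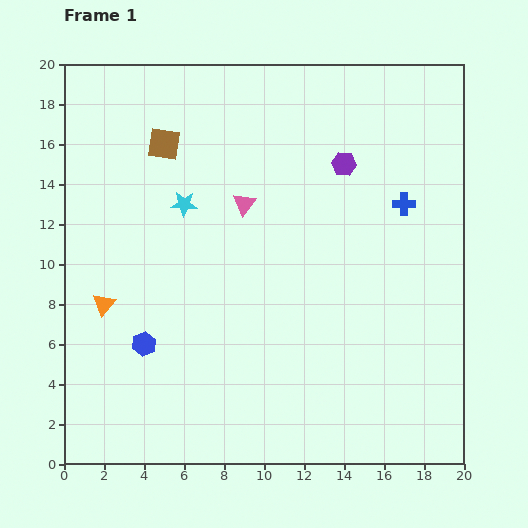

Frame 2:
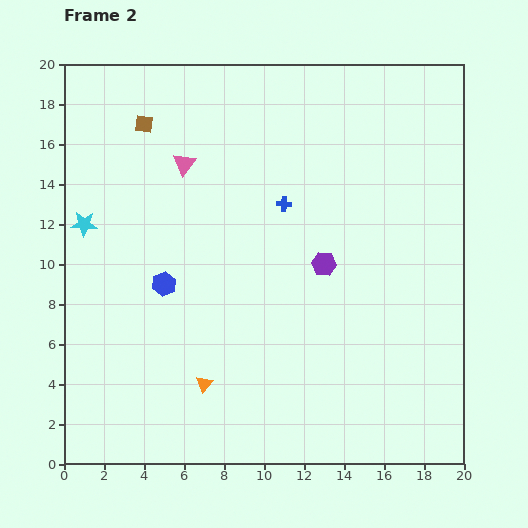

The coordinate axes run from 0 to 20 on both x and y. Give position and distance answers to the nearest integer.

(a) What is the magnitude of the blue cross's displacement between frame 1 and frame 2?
6

The blue cross moved from (17, 13) to (11, 13), a distance of √(6² + 0²) ≈ 6.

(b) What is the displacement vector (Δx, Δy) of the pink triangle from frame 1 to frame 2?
(-3, 2)

The pink triangle was at (9, 13) in frame 1 and (6, 15) in frame 2.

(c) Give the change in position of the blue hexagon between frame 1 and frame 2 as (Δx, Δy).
(1, 3)

The blue hexagon was at (4, 6) in frame 1 and (5, 9) in frame 2.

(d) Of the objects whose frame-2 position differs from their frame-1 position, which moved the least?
the brown square

(moved 1)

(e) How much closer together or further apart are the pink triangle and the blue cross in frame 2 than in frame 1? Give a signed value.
-3

Distance in frame 1: 8. Distance in frame 2: 5.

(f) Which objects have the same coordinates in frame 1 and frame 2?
none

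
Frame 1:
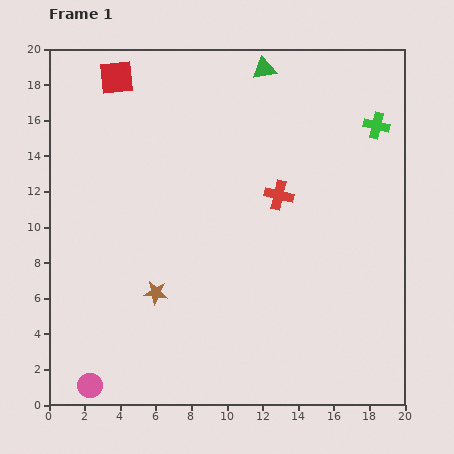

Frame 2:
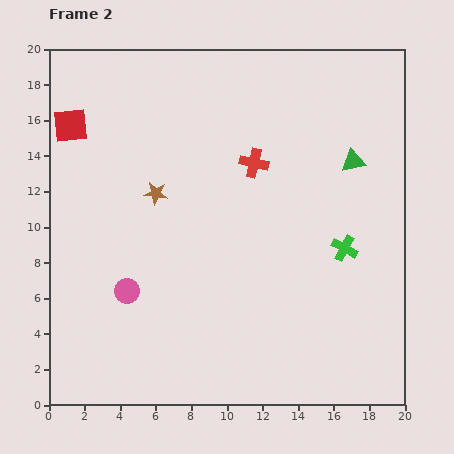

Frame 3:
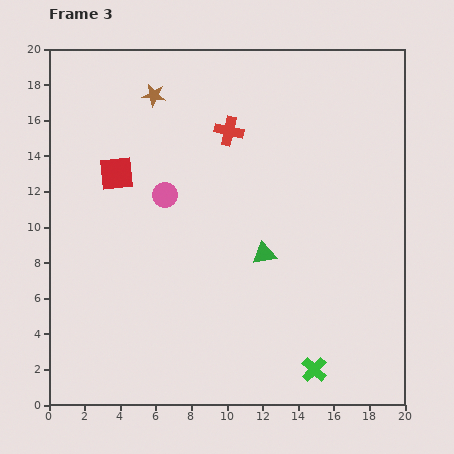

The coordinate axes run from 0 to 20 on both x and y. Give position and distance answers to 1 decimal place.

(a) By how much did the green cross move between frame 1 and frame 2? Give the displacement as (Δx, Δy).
(-1.8, -6.9)

The green cross was at (18.4, 15.7) in frame 1 and (16.6, 8.8) in frame 2.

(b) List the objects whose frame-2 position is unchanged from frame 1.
none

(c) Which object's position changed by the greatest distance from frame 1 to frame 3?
the green cross

(moved 14.1; next 11.5)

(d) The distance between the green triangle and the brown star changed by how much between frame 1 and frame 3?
-3.2

Distance in frame 1: 14.0. Distance in frame 3: 10.8.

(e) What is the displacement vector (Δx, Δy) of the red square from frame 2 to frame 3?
(2.6, -2.7)

The red square was at (1.2, 15.7) in frame 2 and (3.8, 13.0) in frame 3.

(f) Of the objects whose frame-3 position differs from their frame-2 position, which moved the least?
the red cross

(moved 2.3)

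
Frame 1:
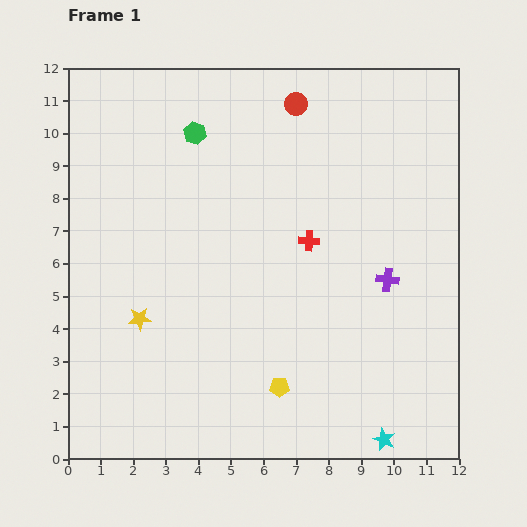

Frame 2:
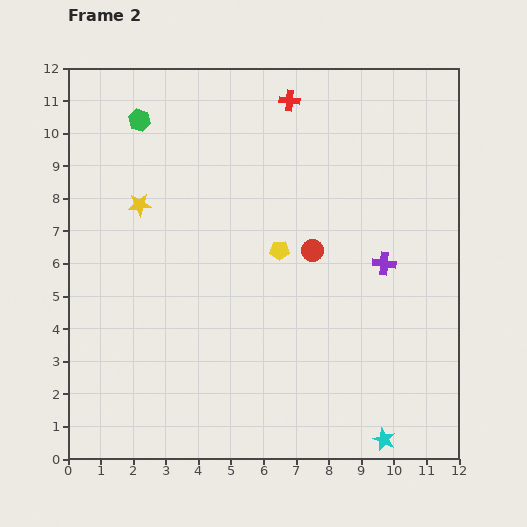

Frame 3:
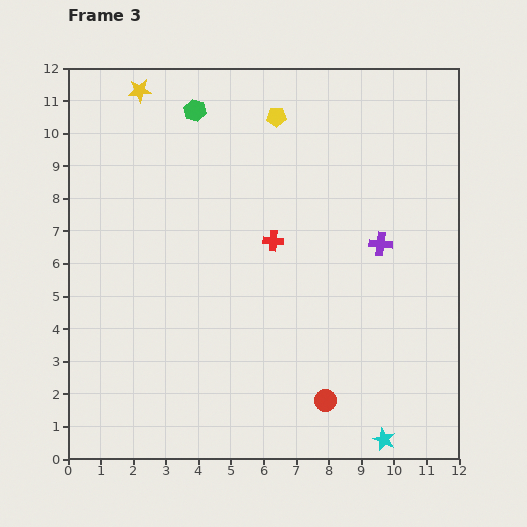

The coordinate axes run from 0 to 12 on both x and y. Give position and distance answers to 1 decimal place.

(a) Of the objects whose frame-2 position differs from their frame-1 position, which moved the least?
the purple cross

(moved 0.5)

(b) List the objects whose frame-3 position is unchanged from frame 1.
the cyan star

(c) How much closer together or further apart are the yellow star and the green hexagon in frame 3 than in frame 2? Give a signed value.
-0.8

Distance in frame 2: 2.6. Distance in frame 3: 1.8.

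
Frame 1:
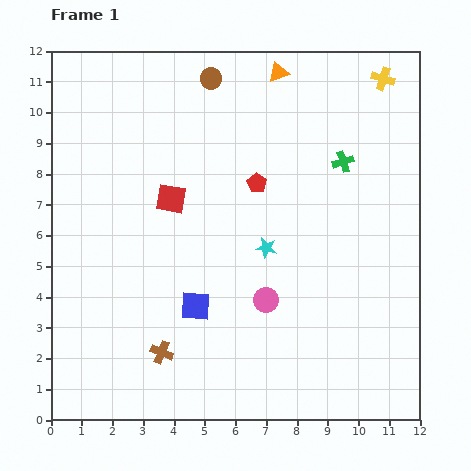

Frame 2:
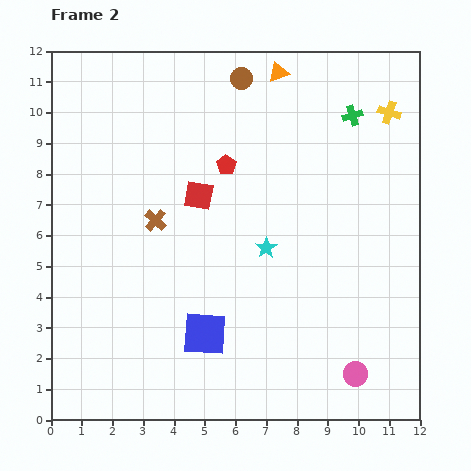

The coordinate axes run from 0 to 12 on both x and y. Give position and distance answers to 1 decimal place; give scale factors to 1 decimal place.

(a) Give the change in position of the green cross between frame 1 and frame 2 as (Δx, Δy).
(0.3, 1.5)

The green cross was at (9.5, 8.4) in frame 1 and (9.8, 9.9) in frame 2.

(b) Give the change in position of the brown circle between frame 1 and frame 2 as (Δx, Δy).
(1.0, 0.0)

The brown circle was at (5.2, 11.1) in frame 1 and (6.2, 11.1) in frame 2.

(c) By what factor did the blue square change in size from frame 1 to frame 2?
1.5×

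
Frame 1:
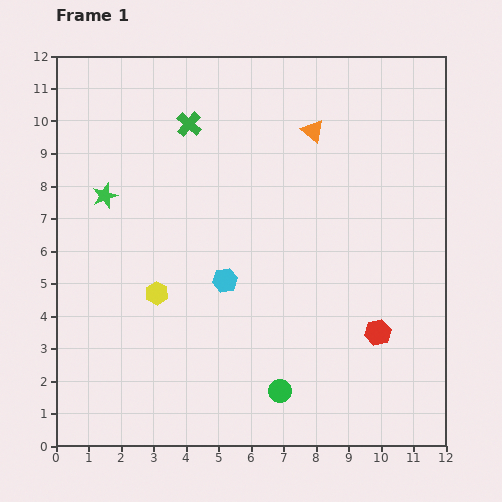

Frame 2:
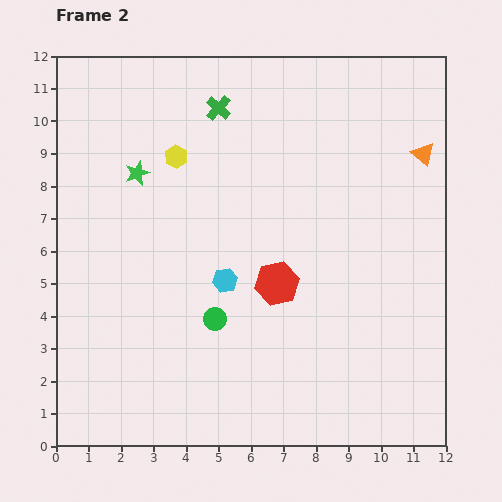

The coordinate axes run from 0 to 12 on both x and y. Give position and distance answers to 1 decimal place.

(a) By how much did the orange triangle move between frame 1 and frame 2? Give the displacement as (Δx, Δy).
(3.4, -0.7)

The orange triangle was at (7.9, 9.7) in frame 1 and (11.3, 9.0) in frame 2.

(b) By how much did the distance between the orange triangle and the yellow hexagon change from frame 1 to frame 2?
+0.7

Distance in frame 1: 6.9. Distance in frame 2: 7.6.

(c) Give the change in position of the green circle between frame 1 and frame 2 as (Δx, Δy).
(-2.0, 2.2)

The green circle was at (6.9, 1.7) in frame 1 and (4.9, 3.9) in frame 2.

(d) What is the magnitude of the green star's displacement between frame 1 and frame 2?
1.2

The green star moved from (1.5, 7.7) to (2.5, 8.4), a distance of √(1.0² + 0.7²) ≈ 1.2.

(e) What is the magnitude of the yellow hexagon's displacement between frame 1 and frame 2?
4.2

The yellow hexagon moved from (3.1, 4.7) to (3.7, 8.9), a distance of √(0.6² + 4.2²) ≈ 4.2.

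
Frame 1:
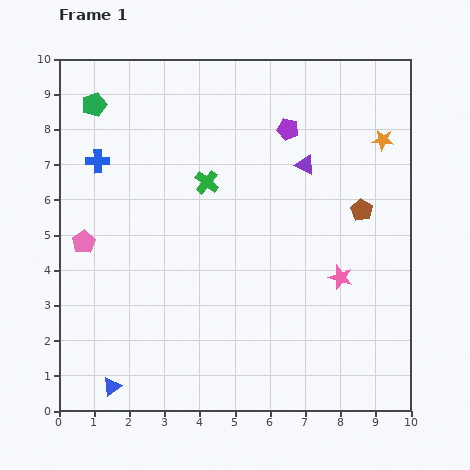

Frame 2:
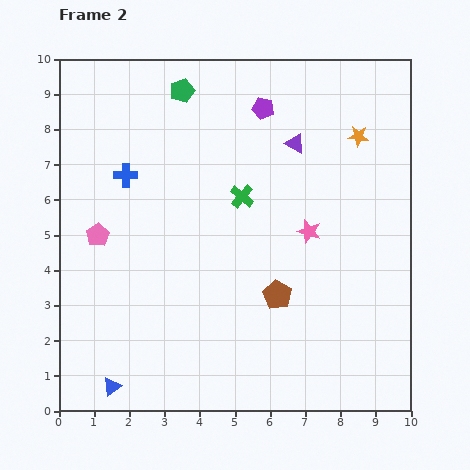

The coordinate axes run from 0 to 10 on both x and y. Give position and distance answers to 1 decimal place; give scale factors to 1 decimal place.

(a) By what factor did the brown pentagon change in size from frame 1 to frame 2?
1.4×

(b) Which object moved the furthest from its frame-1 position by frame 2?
the brown pentagon

(moved 3.4; next 2.5)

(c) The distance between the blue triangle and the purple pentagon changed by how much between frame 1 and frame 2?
+0.2

Distance in frame 1: 8.8. Distance in frame 2: 9.0.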